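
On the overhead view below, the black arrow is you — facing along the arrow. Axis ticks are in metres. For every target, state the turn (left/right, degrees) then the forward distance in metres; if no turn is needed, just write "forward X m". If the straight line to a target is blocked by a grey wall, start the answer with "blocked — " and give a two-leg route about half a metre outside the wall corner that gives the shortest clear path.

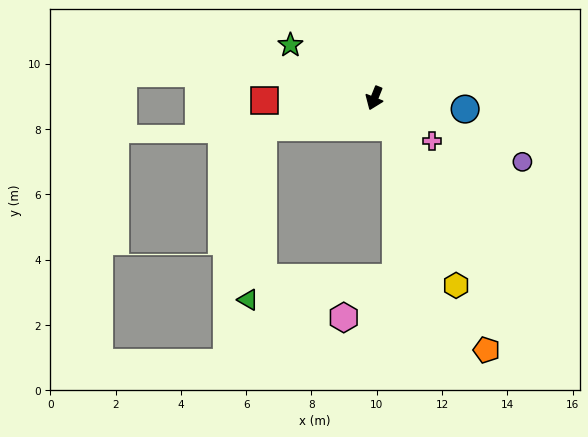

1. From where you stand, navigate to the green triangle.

blocked — turn right 53°, forward 3.5 m, then turn left 70°, forward 5.3 m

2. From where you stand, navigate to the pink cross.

turn left 75°, forward 2.2 m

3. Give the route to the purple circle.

turn left 89°, forward 4.9 m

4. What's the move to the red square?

turn right 67°, forward 3.4 m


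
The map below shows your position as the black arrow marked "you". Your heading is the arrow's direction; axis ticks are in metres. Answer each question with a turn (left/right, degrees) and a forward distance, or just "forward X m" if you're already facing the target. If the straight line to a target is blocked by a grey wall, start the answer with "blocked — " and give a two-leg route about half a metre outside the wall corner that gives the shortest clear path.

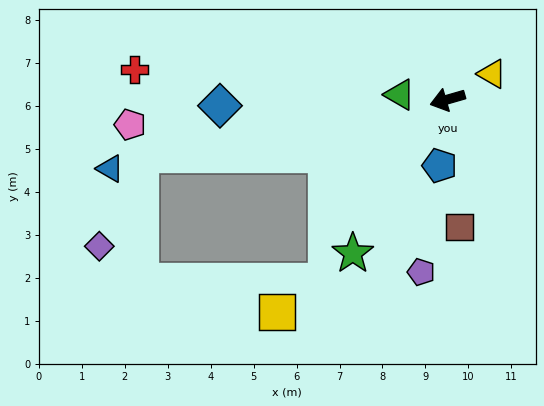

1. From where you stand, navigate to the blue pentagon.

turn left 67°, forward 1.6 m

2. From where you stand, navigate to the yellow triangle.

turn right 166°, forward 1.2 m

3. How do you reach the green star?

turn left 42°, forward 4.2 m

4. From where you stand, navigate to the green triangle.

turn right 22°, forward 1.1 m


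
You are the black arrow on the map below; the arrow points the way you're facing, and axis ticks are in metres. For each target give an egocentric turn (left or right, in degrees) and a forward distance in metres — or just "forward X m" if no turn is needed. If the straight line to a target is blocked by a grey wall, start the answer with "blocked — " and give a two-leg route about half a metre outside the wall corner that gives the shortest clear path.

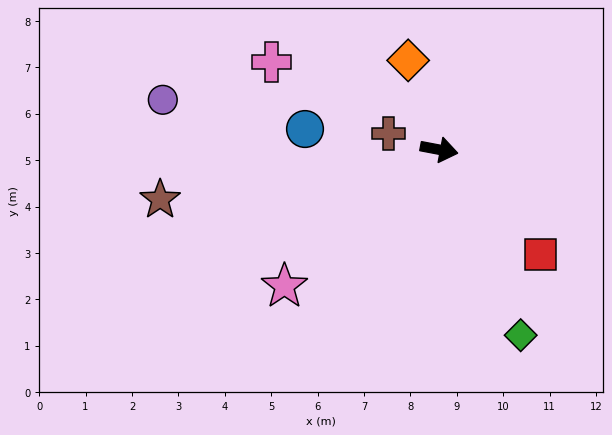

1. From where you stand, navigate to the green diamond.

turn right 56°, forward 4.4 m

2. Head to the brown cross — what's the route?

turn left 173°, forward 1.2 m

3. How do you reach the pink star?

turn right 128°, forward 4.4 m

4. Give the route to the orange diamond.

turn left 120°, forward 2.0 m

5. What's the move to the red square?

turn right 35°, forward 3.1 m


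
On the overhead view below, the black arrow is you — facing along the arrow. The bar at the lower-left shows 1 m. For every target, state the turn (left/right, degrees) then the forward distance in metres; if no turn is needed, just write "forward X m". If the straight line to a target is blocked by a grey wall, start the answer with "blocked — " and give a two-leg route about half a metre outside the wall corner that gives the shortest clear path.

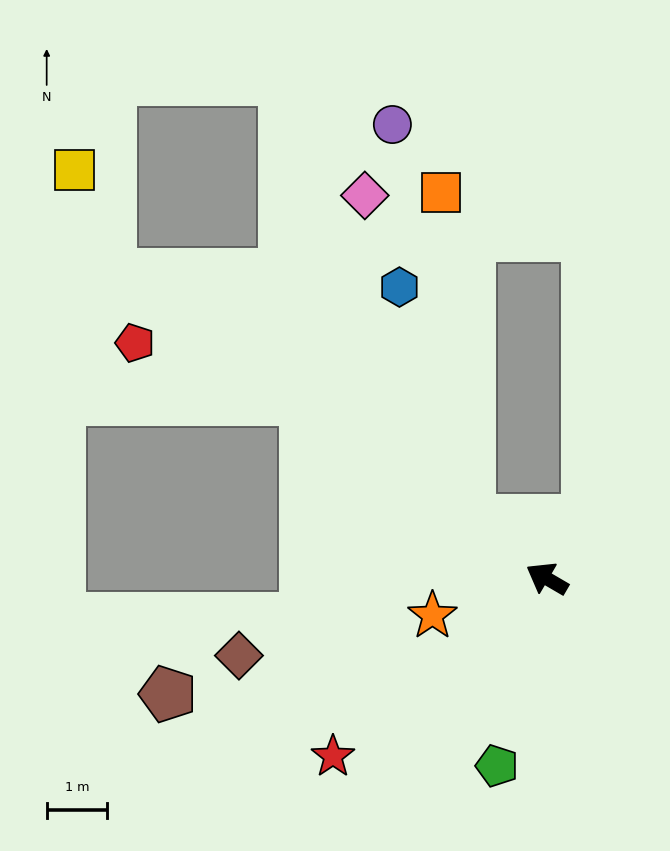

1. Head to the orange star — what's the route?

turn left 48°, forward 2.0 m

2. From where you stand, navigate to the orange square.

blocked — turn right 7°, forward 1.6 m, then turn right 48°, forward 5.4 m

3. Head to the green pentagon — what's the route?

turn left 105°, forward 3.2 m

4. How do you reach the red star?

turn left 70°, forward 4.6 m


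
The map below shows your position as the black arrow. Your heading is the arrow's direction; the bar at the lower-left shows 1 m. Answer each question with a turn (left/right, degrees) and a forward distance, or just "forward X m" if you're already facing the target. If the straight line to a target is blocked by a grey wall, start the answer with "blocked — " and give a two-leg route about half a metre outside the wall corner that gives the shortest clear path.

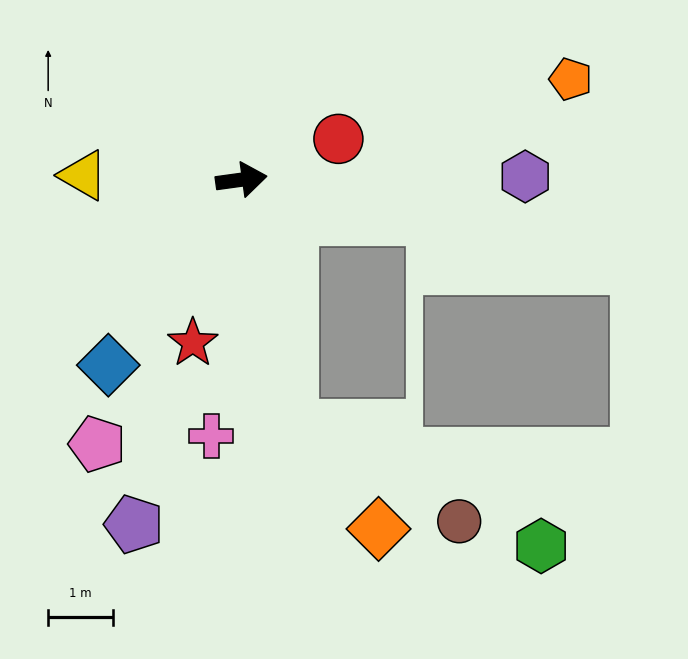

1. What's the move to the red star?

turn right 114°, forward 2.6 m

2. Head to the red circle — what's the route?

turn left 15°, forward 1.6 m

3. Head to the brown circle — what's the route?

blocked — turn right 87°, forward 3.9 m, then turn left 50°, forward 3.0 m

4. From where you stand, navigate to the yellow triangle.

turn left 171°, forward 2.4 m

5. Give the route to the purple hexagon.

turn right 7°, forward 4.4 m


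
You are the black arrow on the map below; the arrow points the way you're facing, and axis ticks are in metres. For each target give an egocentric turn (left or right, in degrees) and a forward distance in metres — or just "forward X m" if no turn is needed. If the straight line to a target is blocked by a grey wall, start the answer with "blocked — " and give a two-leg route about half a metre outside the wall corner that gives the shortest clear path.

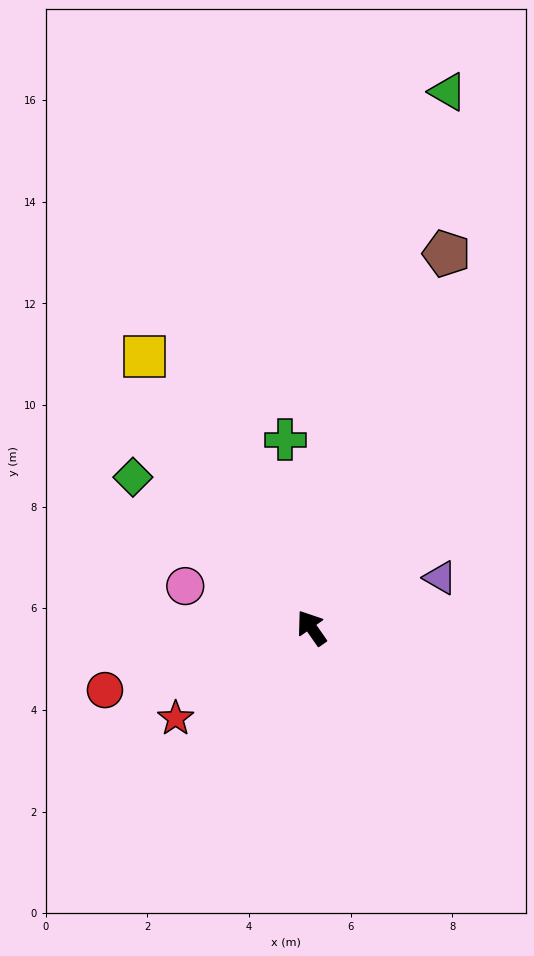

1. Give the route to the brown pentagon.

turn right 55°, forward 7.8 m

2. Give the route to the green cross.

turn right 27°, forward 3.7 m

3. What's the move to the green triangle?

turn right 49°, forward 10.9 m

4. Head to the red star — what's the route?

turn left 89°, forward 3.2 m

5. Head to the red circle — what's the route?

turn left 72°, forward 4.2 m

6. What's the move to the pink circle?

turn left 37°, forward 2.6 m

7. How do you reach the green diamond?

turn left 15°, forward 4.6 m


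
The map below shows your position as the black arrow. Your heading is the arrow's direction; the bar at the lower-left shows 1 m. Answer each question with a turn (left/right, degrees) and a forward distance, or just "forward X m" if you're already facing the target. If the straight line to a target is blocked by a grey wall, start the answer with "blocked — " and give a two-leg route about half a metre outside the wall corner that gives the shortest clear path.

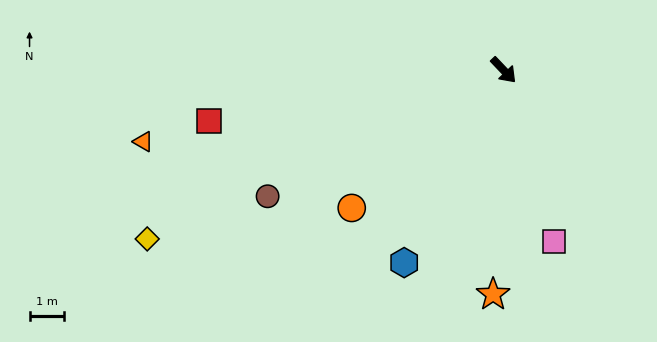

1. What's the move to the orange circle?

turn right 91°, forward 6.0 m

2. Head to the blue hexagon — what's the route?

turn right 71°, forward 6.4 m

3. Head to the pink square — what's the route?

turn right 27°, forward 5.3 m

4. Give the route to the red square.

turn right 124°, forward 8.8 m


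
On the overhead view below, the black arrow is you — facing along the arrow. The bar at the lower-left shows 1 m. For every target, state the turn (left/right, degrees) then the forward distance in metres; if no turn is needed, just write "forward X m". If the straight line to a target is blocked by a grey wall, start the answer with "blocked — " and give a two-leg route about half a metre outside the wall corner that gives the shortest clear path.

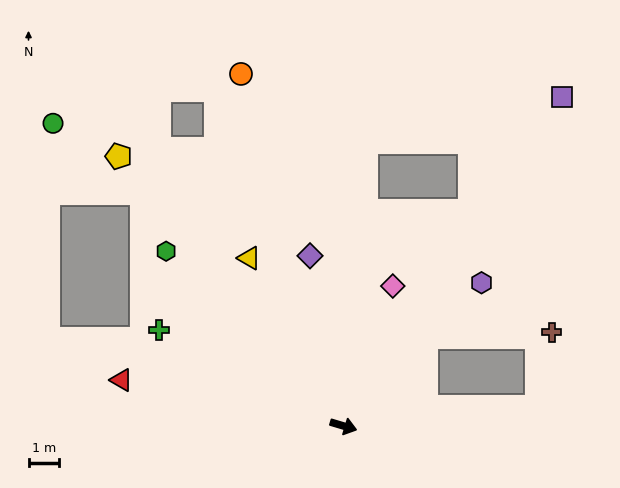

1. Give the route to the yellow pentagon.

turn left 146°, forward 11.4 m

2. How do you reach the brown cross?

blocked — turn left 64°, forward 3.9 m, then turn right 46°, forward 4.1 m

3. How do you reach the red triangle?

turn right 175°, forward 7.4 m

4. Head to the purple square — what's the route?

turn left 73°, forward 12.8 m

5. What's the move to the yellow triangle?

turn left 136°, forward 6.3 m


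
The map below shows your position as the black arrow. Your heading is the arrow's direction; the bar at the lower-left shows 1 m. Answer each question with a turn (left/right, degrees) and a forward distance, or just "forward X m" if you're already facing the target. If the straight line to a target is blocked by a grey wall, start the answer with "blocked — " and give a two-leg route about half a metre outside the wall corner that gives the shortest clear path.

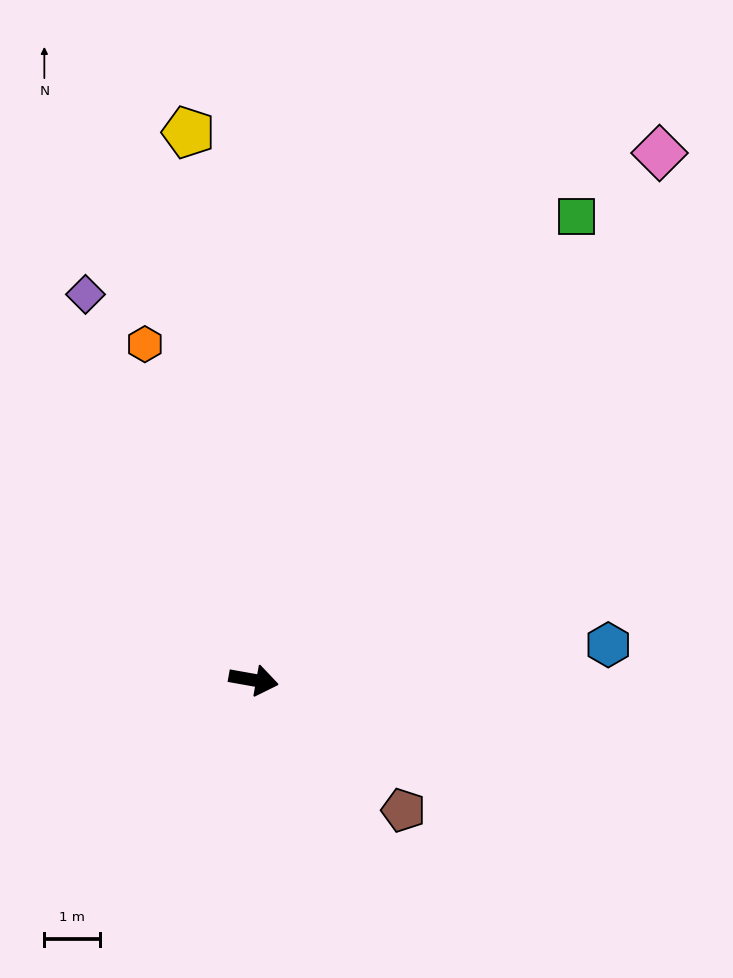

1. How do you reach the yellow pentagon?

turn left 107°, forward 9.9 m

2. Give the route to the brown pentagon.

turn right 31°, forward 3.5 m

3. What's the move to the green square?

turn left 65°, forward 10.1 m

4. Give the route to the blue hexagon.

turn left 16°, forward 6.4 m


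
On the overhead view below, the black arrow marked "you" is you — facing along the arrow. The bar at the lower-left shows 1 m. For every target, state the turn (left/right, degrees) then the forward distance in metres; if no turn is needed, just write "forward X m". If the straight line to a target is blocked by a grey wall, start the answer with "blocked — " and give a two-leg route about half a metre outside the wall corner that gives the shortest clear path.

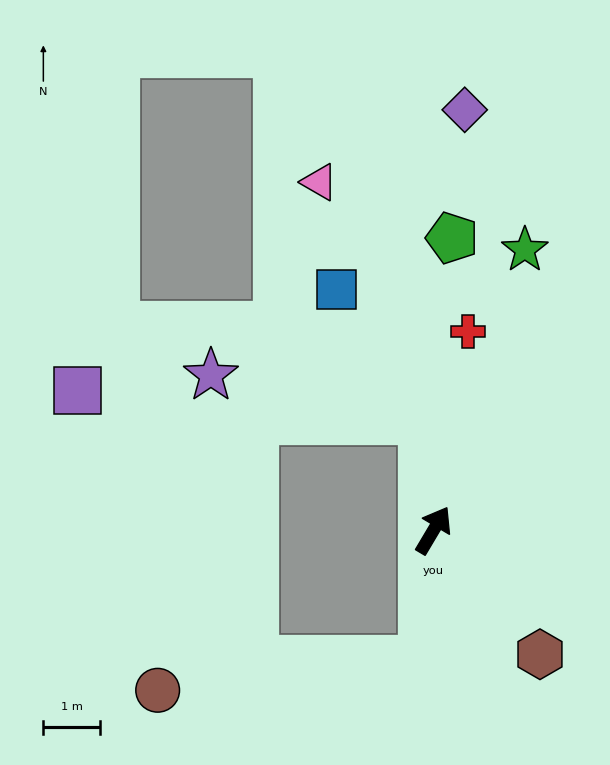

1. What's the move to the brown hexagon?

turn right 109°, forward 2.9 m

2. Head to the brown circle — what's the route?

blocked — turn right 154°, forward 2.3 m, then turn right 79°, forward 4.7 m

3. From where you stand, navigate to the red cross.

turn left 21°, forward 3.5 m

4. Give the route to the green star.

turn left 13°, forward 5.2 m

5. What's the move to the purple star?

blocked — turn left 37°, forward 1.9 m, then turn left 72°, forward 3.8 m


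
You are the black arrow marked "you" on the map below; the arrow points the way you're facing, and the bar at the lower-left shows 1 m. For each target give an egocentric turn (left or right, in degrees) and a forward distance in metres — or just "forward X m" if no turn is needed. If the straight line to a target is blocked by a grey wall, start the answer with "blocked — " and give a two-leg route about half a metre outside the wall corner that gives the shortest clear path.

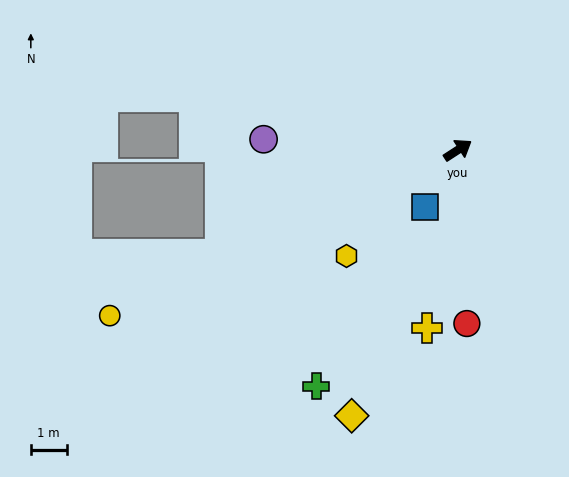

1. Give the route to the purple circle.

turn left 144°, forward 5.4 m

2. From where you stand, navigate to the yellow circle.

turn left 173°, forward 10.8 m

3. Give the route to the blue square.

turn right 153°, forward 1.8 m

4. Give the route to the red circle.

turn right 120°, forward 4.8 m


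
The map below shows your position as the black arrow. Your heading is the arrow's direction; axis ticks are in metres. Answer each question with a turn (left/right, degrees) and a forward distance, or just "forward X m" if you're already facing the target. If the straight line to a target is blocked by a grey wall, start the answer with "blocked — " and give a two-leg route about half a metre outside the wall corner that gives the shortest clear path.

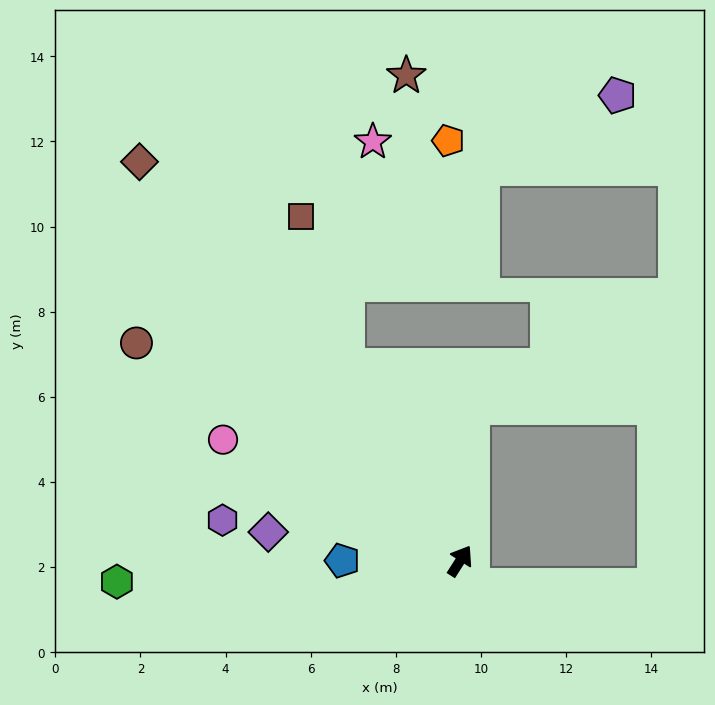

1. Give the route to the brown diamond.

turn left 71°, forward 12.0 m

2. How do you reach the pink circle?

turn left 95°, forward 6.3 m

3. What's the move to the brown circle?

turn left 89°, forward 9.2 m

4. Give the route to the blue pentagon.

turn left 122°, forward 2.8 m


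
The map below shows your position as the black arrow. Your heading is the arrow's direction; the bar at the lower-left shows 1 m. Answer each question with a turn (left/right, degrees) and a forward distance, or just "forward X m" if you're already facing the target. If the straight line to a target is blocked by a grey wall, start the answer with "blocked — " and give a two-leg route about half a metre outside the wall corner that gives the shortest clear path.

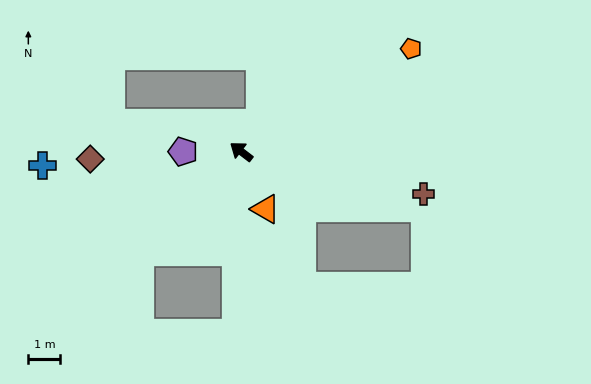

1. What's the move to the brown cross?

turn right 156°, forward 5.8 m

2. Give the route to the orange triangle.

turn left 150°, forward 1.9 m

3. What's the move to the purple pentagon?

turn left 37°, forward 1.8 m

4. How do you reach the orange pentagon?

turn right 111°, forward 6.2 m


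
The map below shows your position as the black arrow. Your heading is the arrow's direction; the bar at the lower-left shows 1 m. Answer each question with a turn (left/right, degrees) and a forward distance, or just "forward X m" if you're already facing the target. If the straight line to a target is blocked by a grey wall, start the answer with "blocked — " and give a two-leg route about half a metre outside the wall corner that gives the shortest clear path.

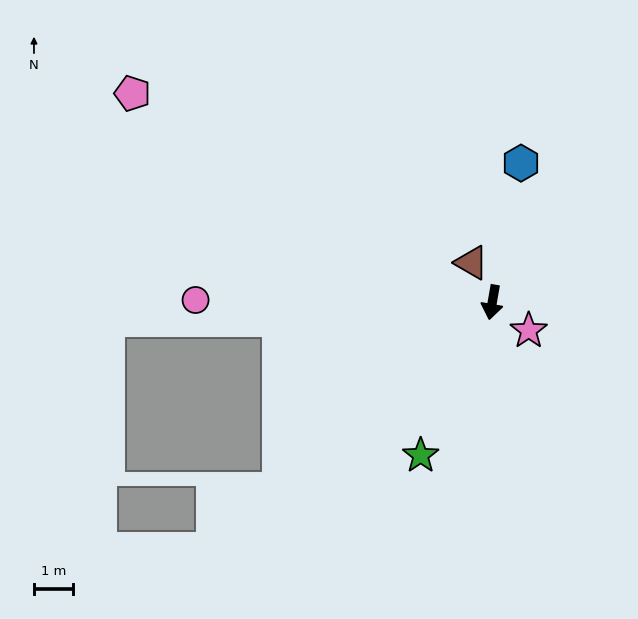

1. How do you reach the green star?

turn right 15°, forward 4.3 m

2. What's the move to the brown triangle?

turn right 142°, forward 1.1 m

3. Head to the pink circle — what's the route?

turn right 81°, forward 7.6 m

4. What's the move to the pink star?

turn left 62°, forward 1.2 m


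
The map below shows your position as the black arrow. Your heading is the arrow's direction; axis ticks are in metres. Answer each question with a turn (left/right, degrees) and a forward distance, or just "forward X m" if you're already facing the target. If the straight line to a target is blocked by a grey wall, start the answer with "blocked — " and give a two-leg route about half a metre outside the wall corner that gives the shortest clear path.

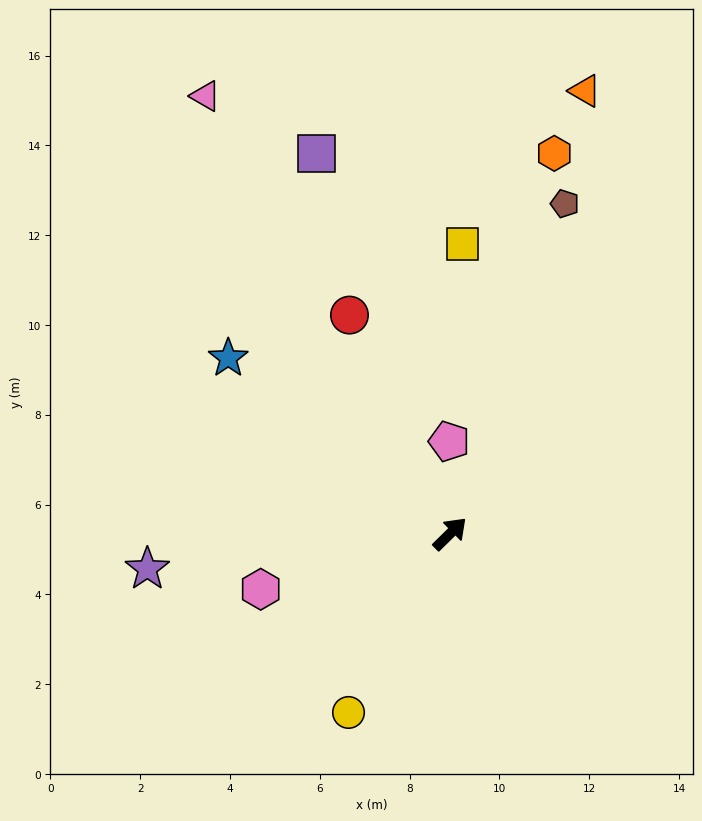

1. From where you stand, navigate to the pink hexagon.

turn left 152°, forward 4.4 m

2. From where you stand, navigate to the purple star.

turn left 142°, forward 6.8 m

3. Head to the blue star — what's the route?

turn left 97°, forward 6.3 m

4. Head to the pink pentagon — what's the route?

turn left 46°, forward 2.1 m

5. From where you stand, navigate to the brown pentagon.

turn left 26°, forward 7.8 m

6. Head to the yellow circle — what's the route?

turn right 164°, forward 4.6 m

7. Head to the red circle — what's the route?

turn left 70°, forward 5.4 m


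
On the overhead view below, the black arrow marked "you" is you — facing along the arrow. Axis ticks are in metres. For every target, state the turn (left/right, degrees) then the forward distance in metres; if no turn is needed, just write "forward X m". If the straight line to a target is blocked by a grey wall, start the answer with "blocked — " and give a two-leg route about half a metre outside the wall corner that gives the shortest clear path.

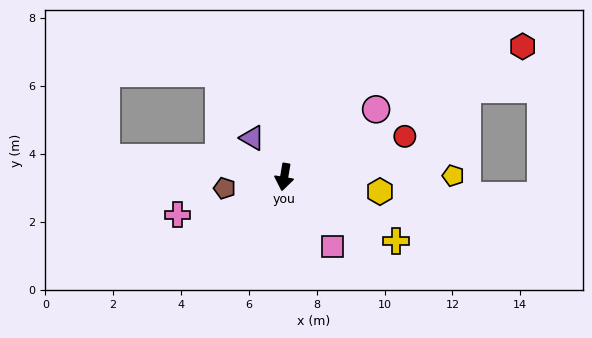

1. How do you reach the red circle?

turn left 118°, forward 3.8 m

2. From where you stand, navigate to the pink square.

turn left 45°, forward 2.5 m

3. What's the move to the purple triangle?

turn right 131°, forward 1.5 m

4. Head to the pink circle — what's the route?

turn left 136°, forward 3.4 m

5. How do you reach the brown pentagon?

turn right 70°, forward 1.8 m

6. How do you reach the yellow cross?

turn left 70°, forward 3.8 m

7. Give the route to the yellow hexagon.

turn left 91°, forward 2.9 m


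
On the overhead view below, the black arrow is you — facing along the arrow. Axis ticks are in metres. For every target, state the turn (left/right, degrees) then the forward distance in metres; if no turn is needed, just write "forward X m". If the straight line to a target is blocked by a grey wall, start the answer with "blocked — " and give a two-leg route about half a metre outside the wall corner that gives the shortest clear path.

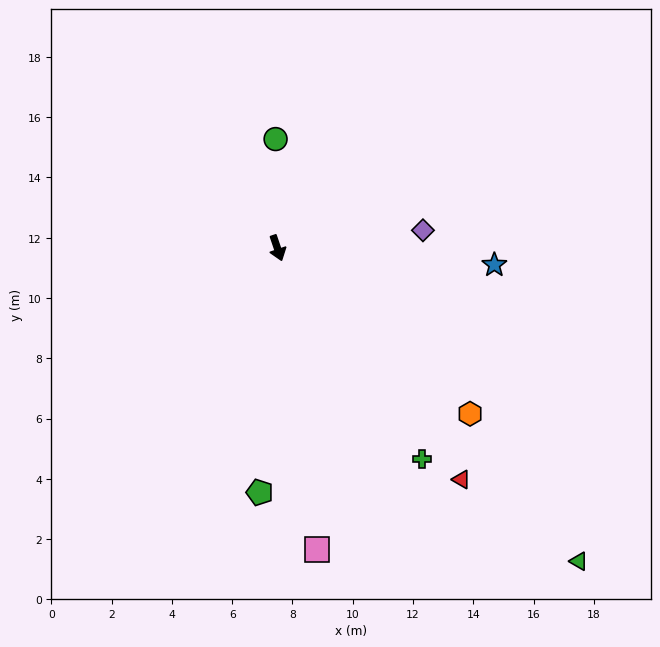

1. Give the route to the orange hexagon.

turn left 31°, forward 8.4 m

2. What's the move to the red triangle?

turn left 20°, forward 9.8 m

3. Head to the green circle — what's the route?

turn left 162°, forward 3.6 m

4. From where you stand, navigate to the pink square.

turn right 11°, forward 10.1 m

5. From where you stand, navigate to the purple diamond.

turn left 78°, forward 4.9 m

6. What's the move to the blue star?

turn left 67°, forward 7.2 m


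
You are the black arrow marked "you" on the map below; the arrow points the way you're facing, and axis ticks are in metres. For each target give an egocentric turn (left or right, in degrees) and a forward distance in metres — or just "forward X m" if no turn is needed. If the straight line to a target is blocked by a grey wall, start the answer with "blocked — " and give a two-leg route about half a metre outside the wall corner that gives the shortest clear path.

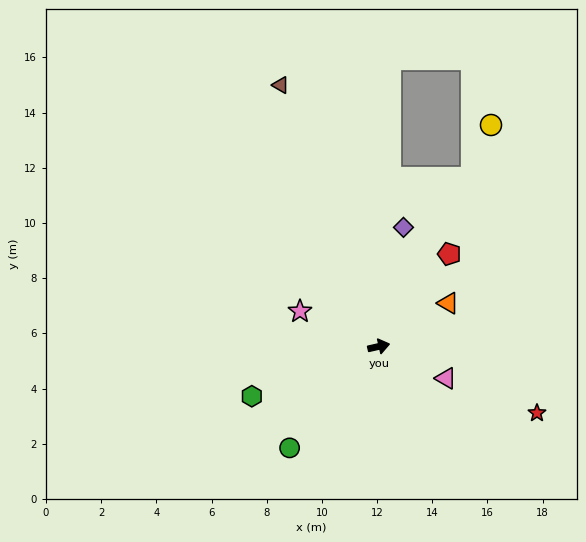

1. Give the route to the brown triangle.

turn left 98°, forward 10.1 m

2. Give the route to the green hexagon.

turn right 171°, forward 4.9 m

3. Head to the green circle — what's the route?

turn right 144°, forward 4.9 m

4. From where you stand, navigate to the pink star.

turn left 143°, forward 3.1 m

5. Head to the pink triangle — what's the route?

turn right 38°, forward 2.7 m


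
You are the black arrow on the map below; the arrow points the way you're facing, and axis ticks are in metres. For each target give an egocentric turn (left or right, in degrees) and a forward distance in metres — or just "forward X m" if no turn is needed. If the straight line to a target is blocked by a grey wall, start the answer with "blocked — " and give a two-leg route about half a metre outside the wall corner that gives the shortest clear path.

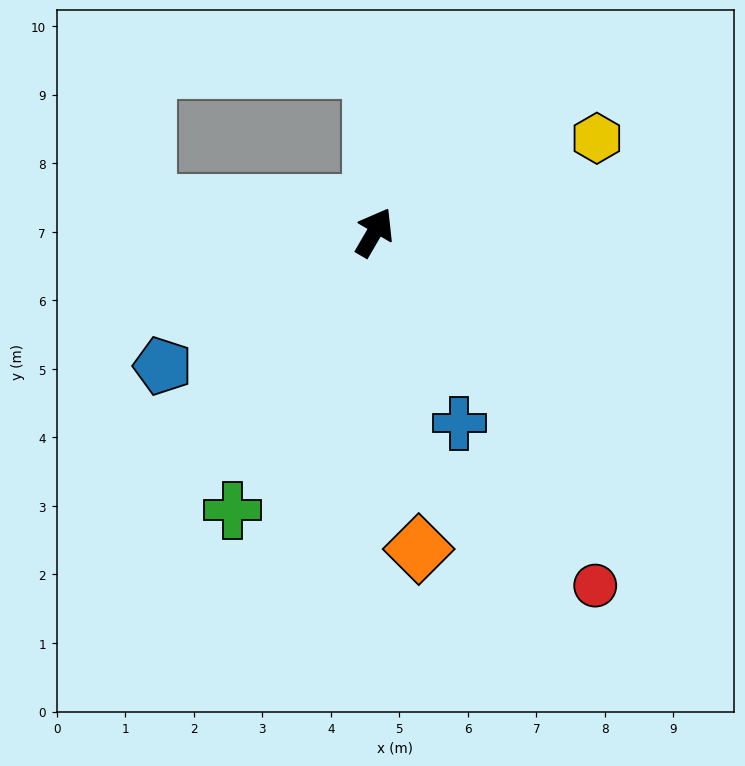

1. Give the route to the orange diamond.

turn right 142°, forward 4.7 m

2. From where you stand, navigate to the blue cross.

turn right 126°, forward 3.1 m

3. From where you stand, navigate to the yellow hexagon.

turn right 37°, forward 3.5 m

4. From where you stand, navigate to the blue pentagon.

turn left 152°, forward 3.7 m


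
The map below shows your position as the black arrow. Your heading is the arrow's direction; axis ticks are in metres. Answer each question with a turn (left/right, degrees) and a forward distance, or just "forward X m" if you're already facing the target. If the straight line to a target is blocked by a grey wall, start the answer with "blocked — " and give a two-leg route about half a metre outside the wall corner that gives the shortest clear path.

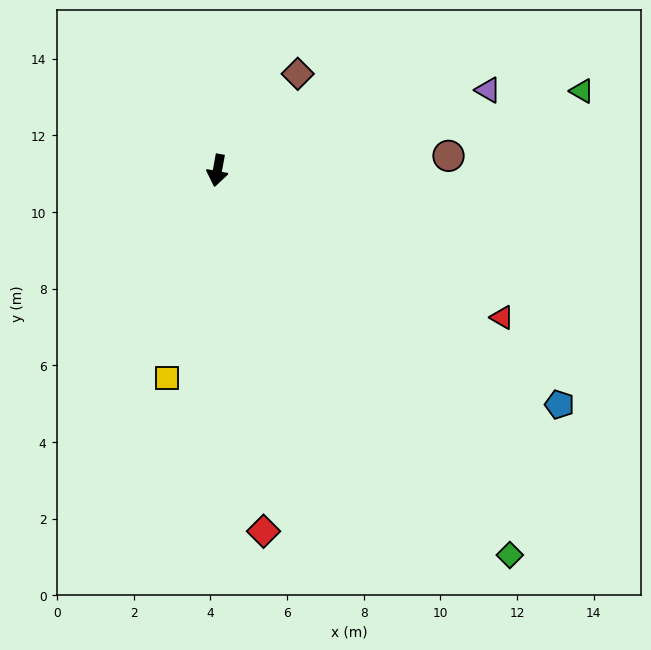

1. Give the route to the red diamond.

turn left 18°, forward 9.5 m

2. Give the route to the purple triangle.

turn left 117°, forward 7.4 m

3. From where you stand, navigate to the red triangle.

turn left 73°, forward 8.4 m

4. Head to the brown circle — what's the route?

turn left 104°, forward 6.0 m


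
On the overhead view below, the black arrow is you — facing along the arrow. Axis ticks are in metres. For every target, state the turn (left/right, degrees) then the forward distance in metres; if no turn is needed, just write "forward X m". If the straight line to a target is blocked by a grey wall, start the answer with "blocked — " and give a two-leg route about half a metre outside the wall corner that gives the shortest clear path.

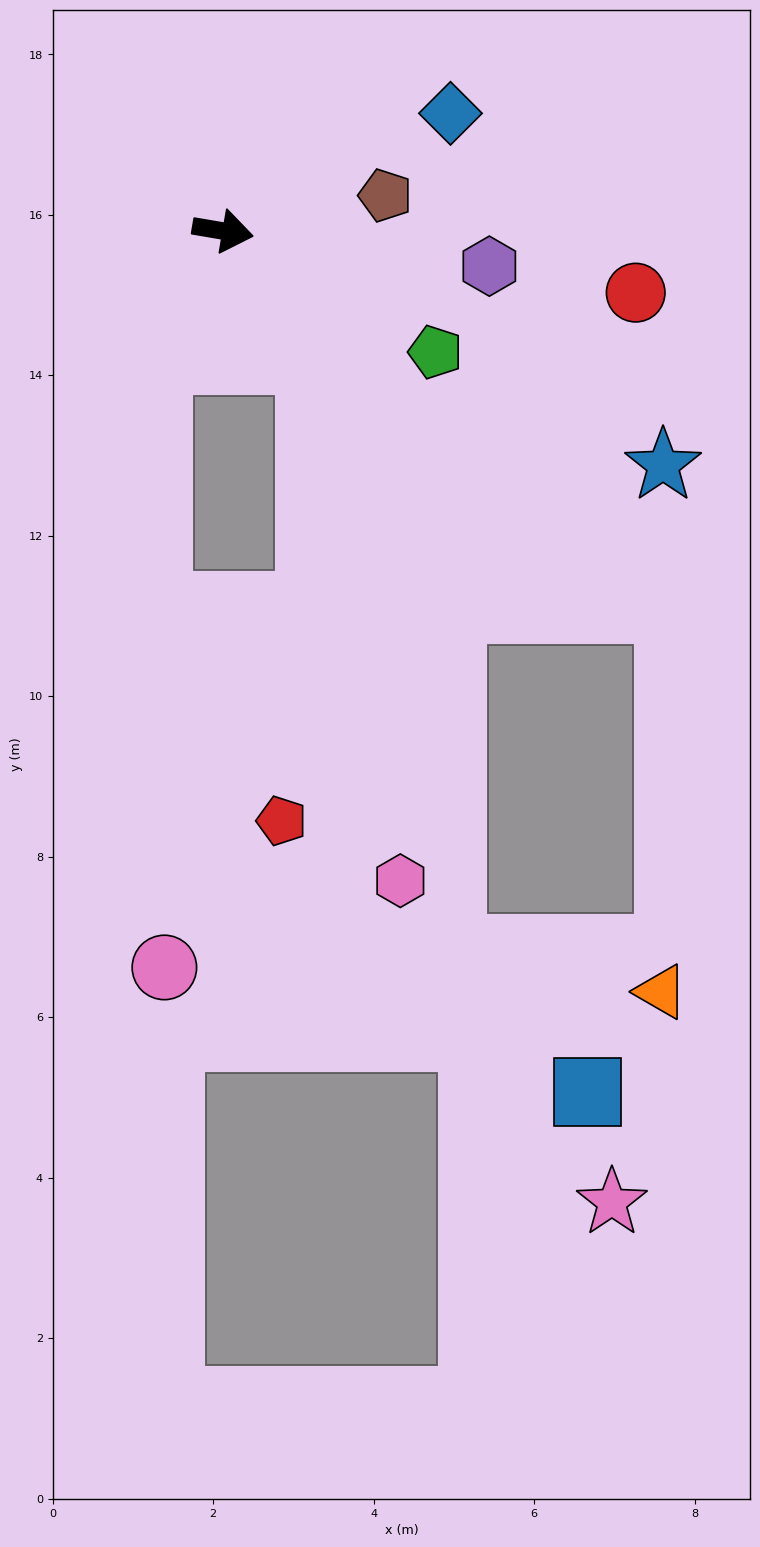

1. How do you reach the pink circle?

blocked — turn right 107°, forward 1.8 m, then turn left 27°, forward 7.6 m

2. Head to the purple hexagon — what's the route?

turn left 2°, forward 3.3 m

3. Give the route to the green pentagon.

turn right 20°, forward 3.0 m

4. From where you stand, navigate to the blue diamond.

turn left 37°, forward 3.2 m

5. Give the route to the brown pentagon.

turn left 22°, forward 2.1 m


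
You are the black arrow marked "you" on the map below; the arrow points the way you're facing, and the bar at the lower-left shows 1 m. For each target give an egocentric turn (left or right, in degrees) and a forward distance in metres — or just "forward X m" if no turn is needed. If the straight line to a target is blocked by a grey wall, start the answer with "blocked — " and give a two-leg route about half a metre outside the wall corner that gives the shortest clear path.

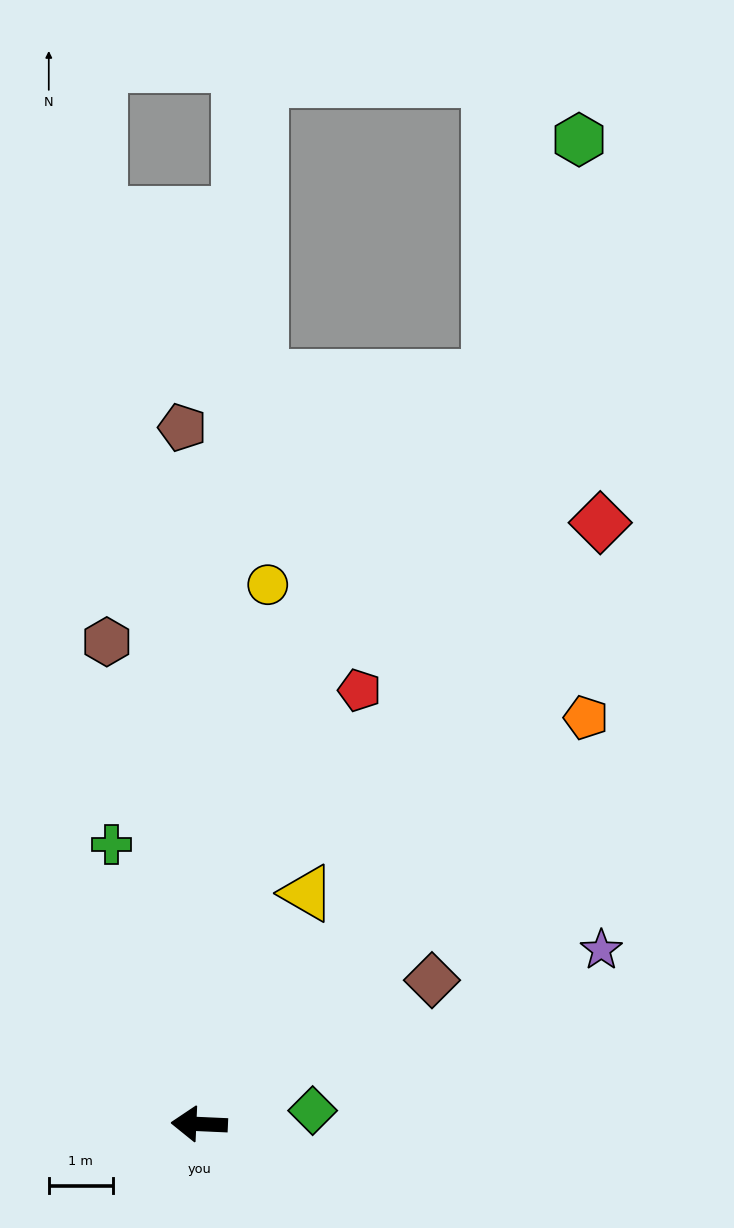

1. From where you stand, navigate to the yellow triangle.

turn right 112°, forward 4.0 m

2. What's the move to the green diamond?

turn right 171°, forward 1.8 m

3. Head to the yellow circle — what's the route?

turn right 95°, forward 8.5 m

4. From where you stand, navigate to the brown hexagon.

turn right 77°, forward 7.7 m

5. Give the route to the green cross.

turn right 70°, forward 4.6 m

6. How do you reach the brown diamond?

turn right 146°, forward 4.3 m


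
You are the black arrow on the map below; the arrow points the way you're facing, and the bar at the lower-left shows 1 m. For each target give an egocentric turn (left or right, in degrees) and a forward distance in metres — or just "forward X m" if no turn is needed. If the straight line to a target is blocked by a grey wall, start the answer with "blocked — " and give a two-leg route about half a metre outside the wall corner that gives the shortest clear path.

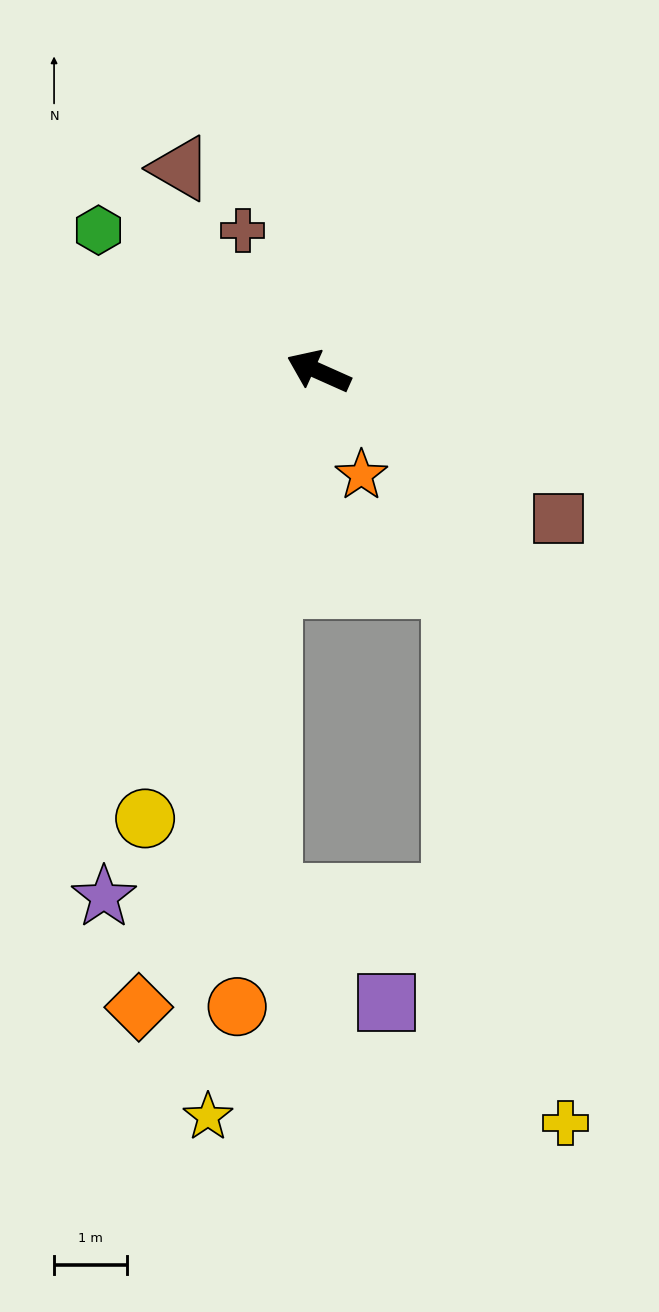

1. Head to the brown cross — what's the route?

turn right 38°, forward 2.2 m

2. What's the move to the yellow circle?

turn left 93°, forward 6.6 m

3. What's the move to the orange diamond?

turn left 98°, forward 9.1 m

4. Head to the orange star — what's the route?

turn left 136°, forward 1.5 m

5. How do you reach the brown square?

turn left 173°, forward 3.9 m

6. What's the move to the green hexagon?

turn right 9°, forward 3.6 m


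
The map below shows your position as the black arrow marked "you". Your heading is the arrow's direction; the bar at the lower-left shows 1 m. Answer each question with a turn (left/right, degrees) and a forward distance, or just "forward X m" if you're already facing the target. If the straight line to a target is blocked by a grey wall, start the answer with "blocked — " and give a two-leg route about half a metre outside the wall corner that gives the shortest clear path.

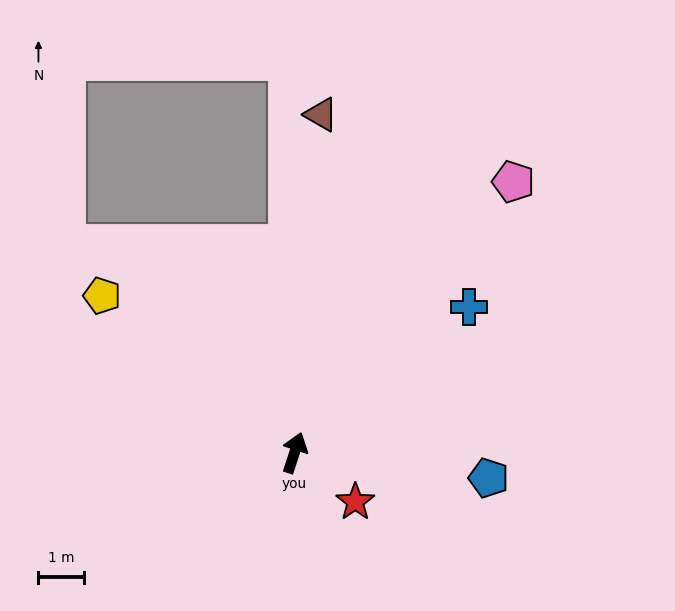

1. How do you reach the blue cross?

turn right 32°, forward 5.0 m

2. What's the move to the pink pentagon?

turn right 21°, forward 7.6 m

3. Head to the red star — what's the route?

turn right 111°, forward 1.7 m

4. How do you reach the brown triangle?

turn left 14°, forward 7.4 m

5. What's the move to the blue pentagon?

turn right 79°, forward 4.3 m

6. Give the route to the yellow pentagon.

turn left 69°, forward 5.4 m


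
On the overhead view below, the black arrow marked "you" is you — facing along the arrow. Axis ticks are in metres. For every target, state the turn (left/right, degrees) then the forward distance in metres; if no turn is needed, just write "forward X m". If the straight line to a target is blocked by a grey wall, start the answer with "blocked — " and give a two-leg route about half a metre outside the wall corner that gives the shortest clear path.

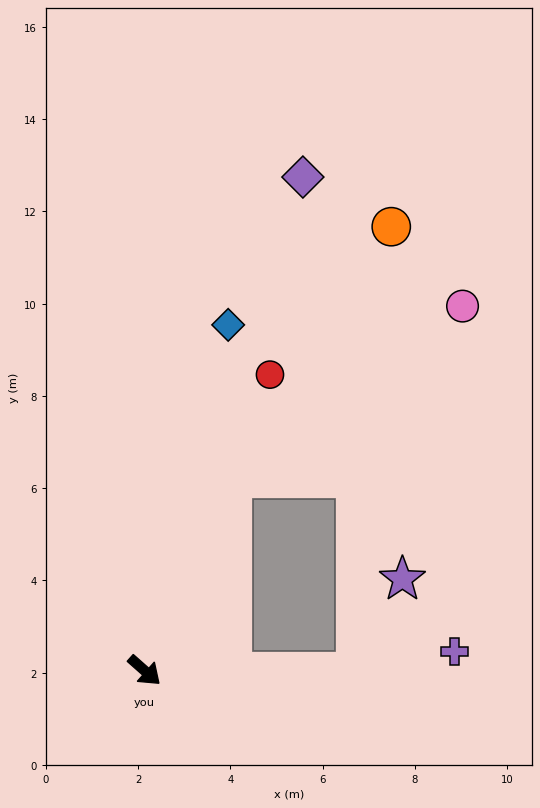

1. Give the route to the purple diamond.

turn left 114°, forward 11.2 m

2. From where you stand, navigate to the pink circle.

blocked — turn left 107°, forward 4.6 m, then turn right 29°, forward 6.2 m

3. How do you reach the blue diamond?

turn left 118°, forward 7.7 m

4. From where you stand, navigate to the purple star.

blocked — turn left 41°, forward 4.6 m, then turn left 64°, forward 2.3 m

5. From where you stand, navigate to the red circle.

turn left 109°, forward 7.0 m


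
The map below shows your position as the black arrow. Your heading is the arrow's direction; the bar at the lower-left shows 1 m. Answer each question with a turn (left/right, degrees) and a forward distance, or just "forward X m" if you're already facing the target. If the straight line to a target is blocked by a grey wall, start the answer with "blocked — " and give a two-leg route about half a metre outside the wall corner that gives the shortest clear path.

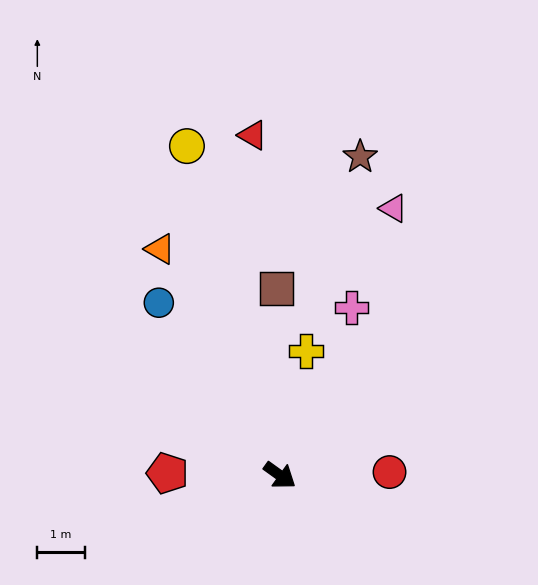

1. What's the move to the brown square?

turn left 127°, forward 3.9 m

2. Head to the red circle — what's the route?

turn left 37°, forward 2.3 m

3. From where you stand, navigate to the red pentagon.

turn right 145°, forward 2.4 m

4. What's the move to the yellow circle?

turn left 142°, forward 7.2 m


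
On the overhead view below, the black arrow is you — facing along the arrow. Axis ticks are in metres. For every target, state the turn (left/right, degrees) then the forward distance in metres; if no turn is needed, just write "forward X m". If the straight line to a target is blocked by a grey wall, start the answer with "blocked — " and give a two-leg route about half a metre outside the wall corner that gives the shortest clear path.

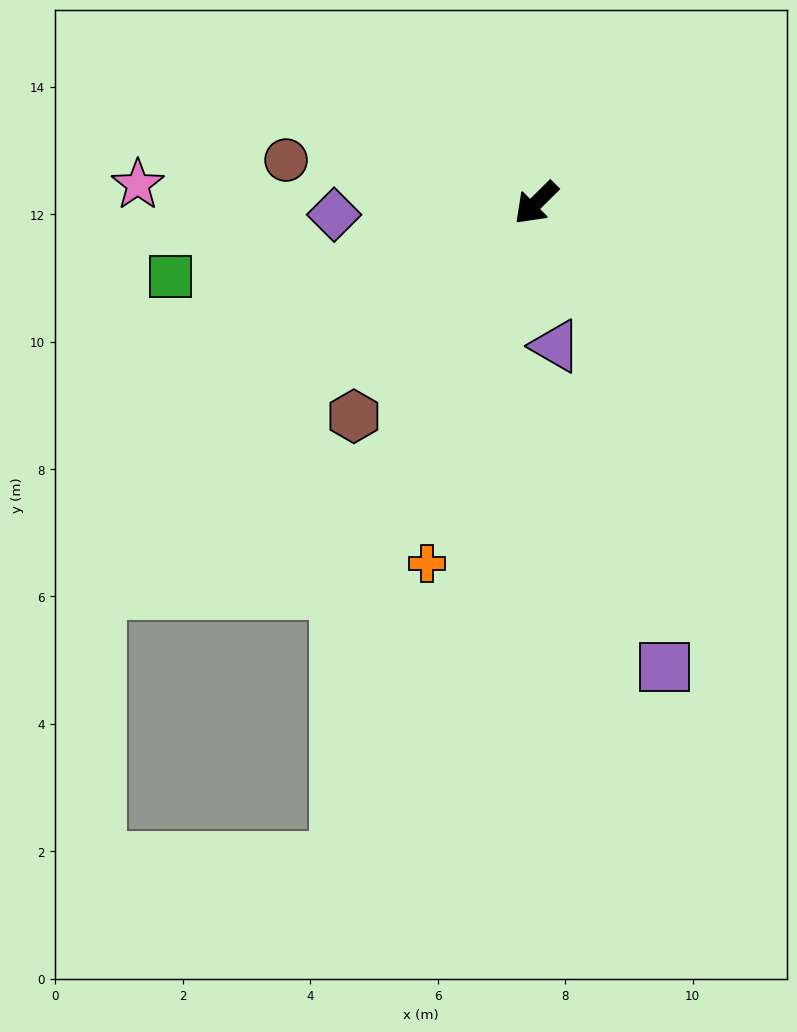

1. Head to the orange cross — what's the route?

turn left 29°, forward 5.9 m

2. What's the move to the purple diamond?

turn right 41°, forward 3.2 m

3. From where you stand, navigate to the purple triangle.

turn left 53°, forward 2.3 m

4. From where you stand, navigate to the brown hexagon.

turn left 5°, forward 4.4 m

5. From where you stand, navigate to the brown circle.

turn right 54°, forward 4.0 m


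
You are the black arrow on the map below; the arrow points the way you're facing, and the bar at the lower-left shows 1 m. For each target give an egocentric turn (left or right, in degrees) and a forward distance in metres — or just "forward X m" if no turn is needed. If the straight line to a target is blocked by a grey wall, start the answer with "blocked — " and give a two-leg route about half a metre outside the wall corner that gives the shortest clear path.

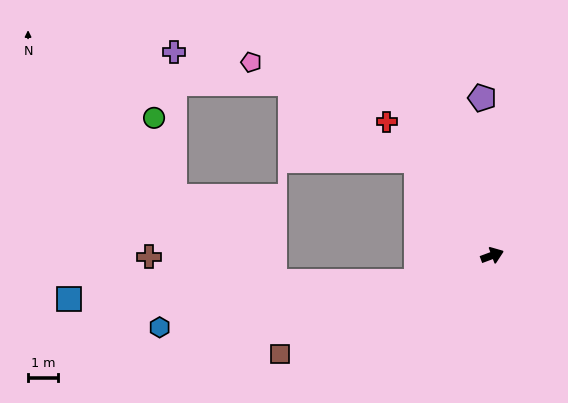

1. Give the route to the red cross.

turn left 108°, forward 5.7 m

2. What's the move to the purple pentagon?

turn left 73°, forward 5.3 m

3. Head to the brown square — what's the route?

turn right 176°, forward 7.9 m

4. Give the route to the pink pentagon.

blocked — turn left 108°, forward 4.1 m, then turn left 21°, forward 6.5 m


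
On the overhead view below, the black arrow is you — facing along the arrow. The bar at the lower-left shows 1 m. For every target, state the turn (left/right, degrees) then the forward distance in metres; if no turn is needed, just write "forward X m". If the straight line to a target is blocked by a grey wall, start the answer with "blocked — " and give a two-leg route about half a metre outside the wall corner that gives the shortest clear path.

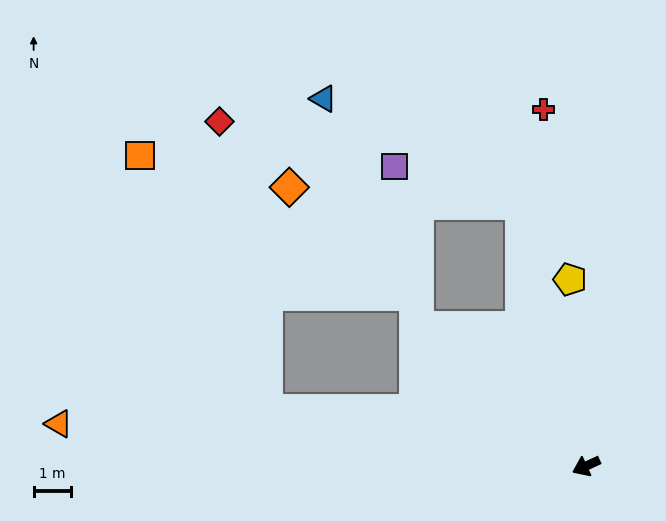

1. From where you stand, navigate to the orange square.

blocked — turn right 35°, forward 8.6 m, then turn right 53°, forward 7.5 m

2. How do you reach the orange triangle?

turn right 29°, forward 14.0 m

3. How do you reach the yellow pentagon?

turn right 110°, forward 4.9 m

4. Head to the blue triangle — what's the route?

blocked — turn right 101°, forward 7.1 m, then turn left 48°, forward 5.9 m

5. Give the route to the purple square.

blocked — turn right 64°, forward 5.8 m, then turn right 42°, forward 4.3 m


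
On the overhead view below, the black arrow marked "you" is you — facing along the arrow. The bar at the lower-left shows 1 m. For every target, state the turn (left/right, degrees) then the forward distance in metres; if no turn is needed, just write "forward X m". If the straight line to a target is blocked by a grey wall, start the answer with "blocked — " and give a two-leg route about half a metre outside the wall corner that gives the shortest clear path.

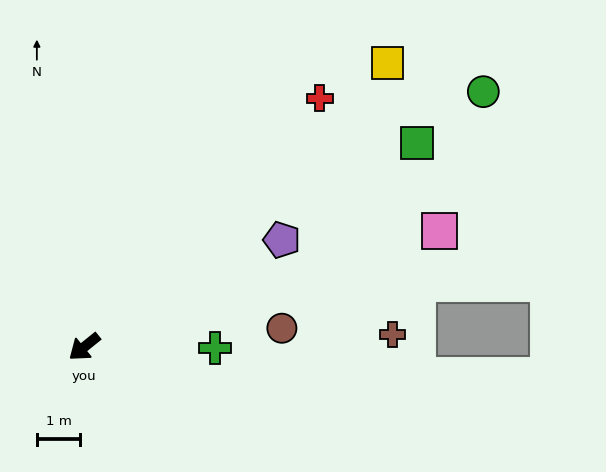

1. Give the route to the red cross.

turn right 172°, forward 7.9 m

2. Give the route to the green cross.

turn left 141°, forward 3.0 m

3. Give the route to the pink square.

turn left 159°, forward 8.6 m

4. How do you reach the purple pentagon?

turn left 170°, forward 5.2 m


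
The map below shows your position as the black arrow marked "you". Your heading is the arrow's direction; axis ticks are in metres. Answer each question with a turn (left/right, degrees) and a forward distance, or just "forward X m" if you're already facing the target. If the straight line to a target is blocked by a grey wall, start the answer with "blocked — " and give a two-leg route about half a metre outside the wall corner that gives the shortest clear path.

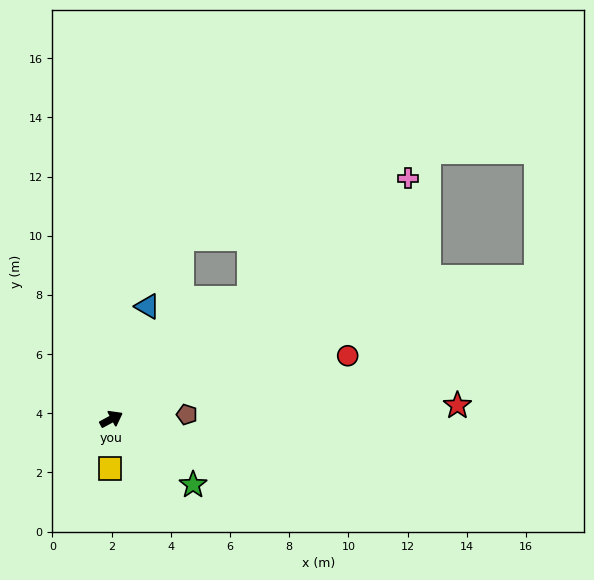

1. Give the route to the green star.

turn right 67°, forward 3.5 m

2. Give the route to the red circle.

turn right 13°, forward 8.3 m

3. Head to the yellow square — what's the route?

turn right 120°, forward 1.7 m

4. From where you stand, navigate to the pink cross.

turn left 11°, forward 12.9 m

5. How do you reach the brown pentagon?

turn right 25°, forward 2.6 m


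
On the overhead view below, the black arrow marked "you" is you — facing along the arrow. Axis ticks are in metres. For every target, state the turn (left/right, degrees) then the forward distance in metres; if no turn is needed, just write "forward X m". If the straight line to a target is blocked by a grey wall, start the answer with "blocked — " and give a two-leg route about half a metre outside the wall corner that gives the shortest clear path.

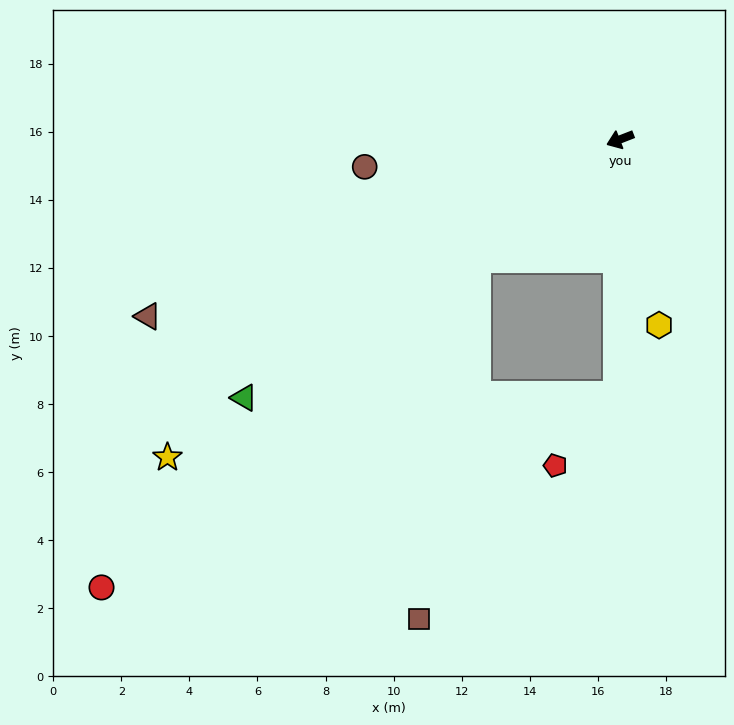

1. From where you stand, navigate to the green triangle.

turn left 13°, forward 13.4 m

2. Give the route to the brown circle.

turn right 15°, forward 7.6 m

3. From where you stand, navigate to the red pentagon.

blocked — turn left 68°, forward 7.5 m, then turn right 41°, forward 2.8 m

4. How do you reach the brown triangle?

forward 14.8 m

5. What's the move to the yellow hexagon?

turn left 81°, forward 5.6 m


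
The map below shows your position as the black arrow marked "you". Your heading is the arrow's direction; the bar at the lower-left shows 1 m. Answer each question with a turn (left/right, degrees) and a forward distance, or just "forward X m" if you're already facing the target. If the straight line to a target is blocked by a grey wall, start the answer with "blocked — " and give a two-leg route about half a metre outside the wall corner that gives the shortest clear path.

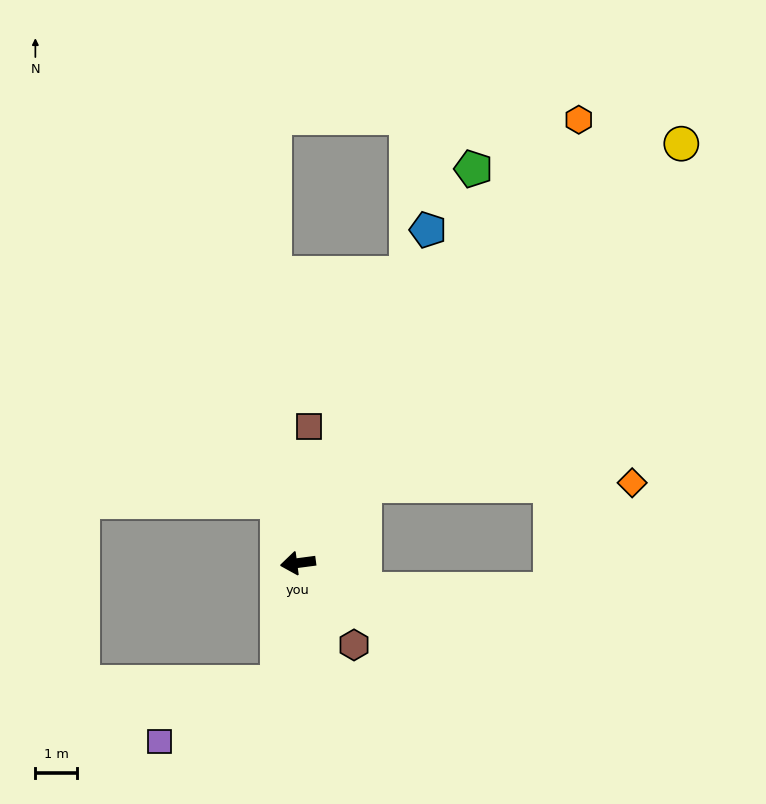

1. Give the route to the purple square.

blocked — turn left 73°, forward 2.9 m, then turn right 54°, forward 3.2 m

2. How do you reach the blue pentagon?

turn right 119°, forward 8.6 m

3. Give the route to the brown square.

turn right 102°, forward 3.3 m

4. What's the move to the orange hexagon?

turn right 130°, forward 12.6 m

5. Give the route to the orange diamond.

blocked — turn right 138°, forward 2.4 m, then turn right 49°, forward 6.4 m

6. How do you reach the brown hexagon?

turn left 117°, forward 2.4 m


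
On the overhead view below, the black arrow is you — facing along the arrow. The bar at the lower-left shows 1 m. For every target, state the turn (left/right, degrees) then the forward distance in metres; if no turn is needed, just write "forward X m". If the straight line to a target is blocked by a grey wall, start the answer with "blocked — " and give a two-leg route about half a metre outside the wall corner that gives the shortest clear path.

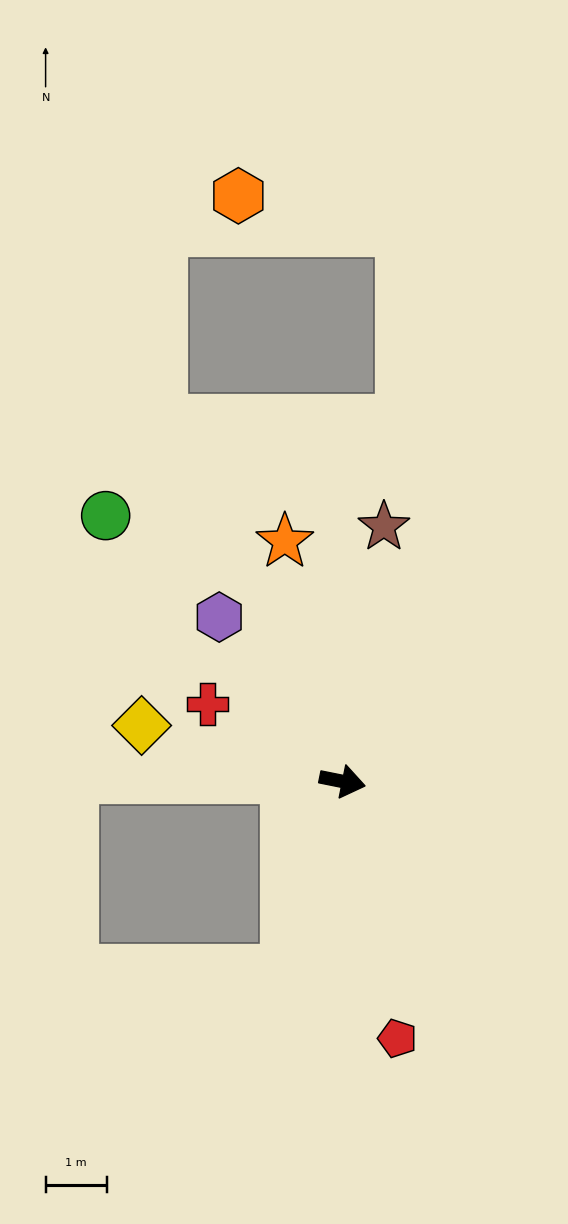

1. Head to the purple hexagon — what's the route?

turn left 138°, forward 3.4 m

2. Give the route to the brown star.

turn left 92°, forward 4.2 m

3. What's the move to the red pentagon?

turn right 67°, forward 4.3 m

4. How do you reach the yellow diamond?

turn left 176°, forward 3.4 m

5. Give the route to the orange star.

turn left 115°, forward 4.0 m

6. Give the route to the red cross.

turn left 162°, forward 2.5 m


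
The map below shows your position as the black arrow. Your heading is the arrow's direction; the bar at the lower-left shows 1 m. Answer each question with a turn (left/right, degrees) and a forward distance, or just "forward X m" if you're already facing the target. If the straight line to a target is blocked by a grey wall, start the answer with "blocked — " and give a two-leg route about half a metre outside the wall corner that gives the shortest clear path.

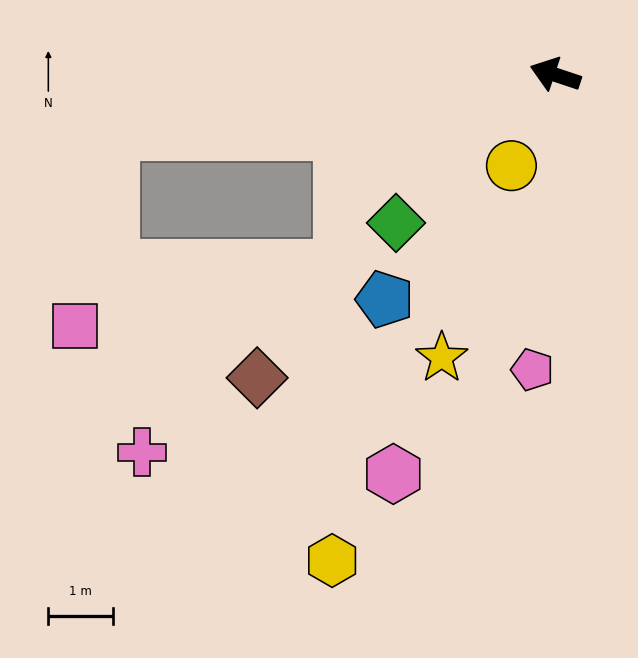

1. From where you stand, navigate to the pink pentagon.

turn left 104°, forward 4.6 m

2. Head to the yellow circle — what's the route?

turn left 83°, forward 1.6 m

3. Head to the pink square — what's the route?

blocked — turn left 26°, forward 6.9 m, then turn left 72°, forward 3.0 m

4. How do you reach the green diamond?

turn left 61°, forward 3.4 m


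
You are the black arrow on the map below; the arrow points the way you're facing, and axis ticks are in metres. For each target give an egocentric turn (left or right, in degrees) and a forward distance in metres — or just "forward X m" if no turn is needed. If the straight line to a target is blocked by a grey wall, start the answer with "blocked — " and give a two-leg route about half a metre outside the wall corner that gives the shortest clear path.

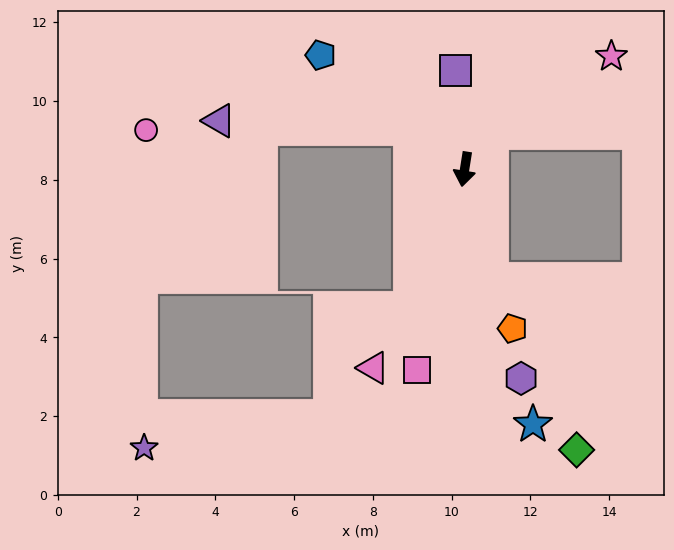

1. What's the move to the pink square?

turn right 4°, forward 5.2 m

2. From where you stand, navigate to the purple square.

turn right 166°, forward 2.5 m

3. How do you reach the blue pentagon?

turn right 119°, forward 4.7 m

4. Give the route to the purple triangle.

blocked — turn right 118°, forward 1.7 m, then turn left 35°, forward 4.9 m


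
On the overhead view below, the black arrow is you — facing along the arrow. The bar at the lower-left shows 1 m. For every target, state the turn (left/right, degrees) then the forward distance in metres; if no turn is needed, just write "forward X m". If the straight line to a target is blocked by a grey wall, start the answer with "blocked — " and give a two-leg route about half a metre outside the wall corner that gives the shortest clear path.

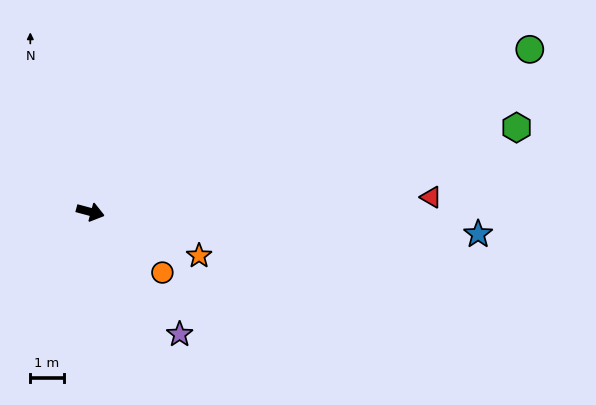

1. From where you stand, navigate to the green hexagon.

turn left 26°, forward 13.1 m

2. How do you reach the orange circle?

turn right 25°, forward 2.8 m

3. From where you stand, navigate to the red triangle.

turn left 18°, forward 10.3 m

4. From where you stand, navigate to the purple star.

turn right 39°, forward 4.6 m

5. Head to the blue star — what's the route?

turn left 12°, forward 11.7 m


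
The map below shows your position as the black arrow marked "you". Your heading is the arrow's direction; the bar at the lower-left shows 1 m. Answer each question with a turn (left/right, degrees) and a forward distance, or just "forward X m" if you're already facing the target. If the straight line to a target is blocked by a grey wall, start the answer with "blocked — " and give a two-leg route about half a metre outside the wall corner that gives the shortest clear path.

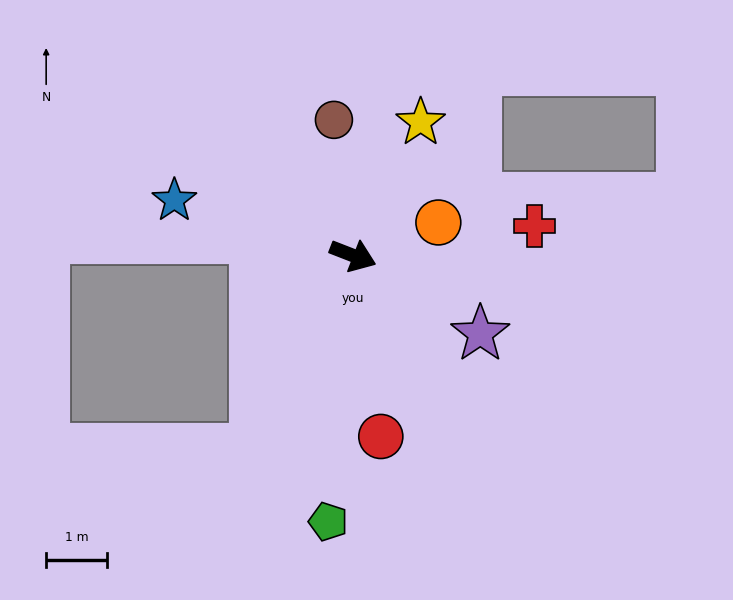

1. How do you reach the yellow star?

turn left 84°, forward 2.5 m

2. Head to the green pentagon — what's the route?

turn right 74°, forward 4.4 m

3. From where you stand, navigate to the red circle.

turn right 60°, forward 3.0 m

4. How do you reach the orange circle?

turn left 42°, forward 1.5 m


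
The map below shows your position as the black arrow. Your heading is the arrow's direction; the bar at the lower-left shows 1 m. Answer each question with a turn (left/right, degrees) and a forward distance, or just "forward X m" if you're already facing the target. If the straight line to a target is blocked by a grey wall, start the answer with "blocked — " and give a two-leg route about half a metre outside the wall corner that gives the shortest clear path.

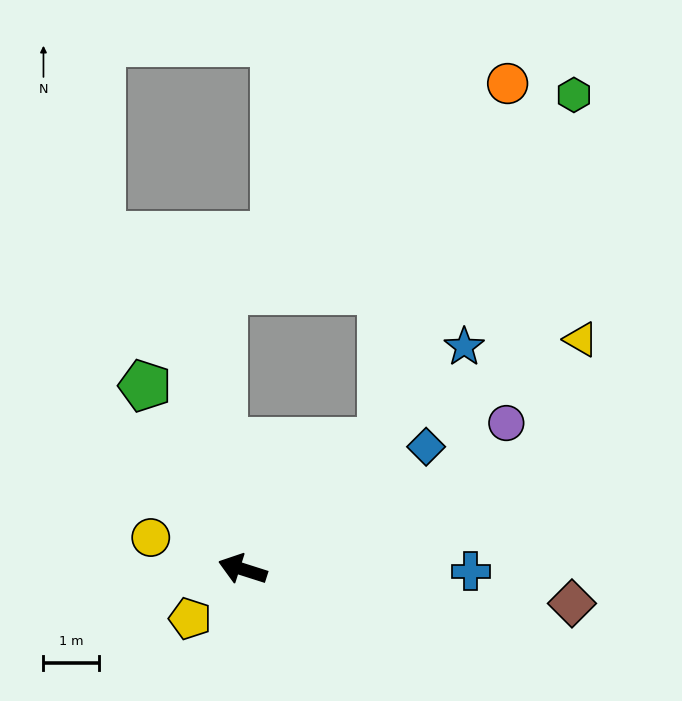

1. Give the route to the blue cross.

turn right 163°, forward 4.1 m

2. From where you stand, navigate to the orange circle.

blocked — turn right 119°, forward 3.4 m, then turn left 27°, forward 6.8 m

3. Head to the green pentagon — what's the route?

turn right 44°, forward 3.8 m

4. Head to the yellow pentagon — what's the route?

turn left 61°, forward 1.3 m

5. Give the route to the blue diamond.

turn right 129°, forward 4.0 m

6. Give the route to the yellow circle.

forward 1.8 m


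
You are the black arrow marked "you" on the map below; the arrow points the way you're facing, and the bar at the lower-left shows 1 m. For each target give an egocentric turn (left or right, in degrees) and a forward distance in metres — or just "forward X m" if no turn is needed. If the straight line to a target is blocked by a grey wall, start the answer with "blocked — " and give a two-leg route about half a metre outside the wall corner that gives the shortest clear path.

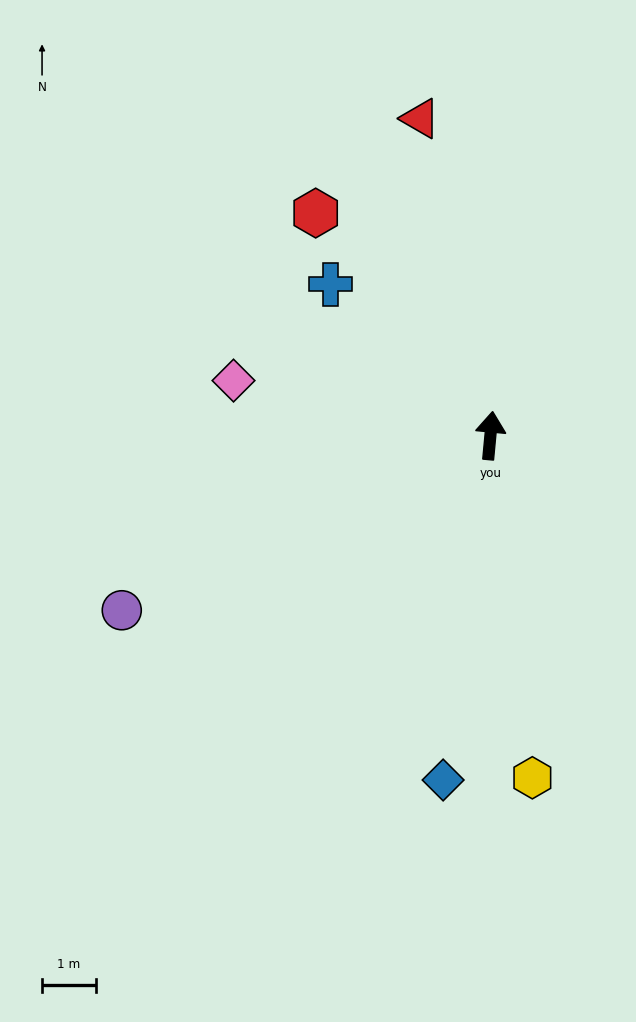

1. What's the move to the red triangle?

turn left 18°, forward 6.0 m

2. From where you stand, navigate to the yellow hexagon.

turn right 168°, forward 6.4 m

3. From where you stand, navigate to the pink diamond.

turn left 83°, forward 4.9 m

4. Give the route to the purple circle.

turn left 121°, forward 7.5 m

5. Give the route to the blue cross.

turn left 52°, forward 4.1 m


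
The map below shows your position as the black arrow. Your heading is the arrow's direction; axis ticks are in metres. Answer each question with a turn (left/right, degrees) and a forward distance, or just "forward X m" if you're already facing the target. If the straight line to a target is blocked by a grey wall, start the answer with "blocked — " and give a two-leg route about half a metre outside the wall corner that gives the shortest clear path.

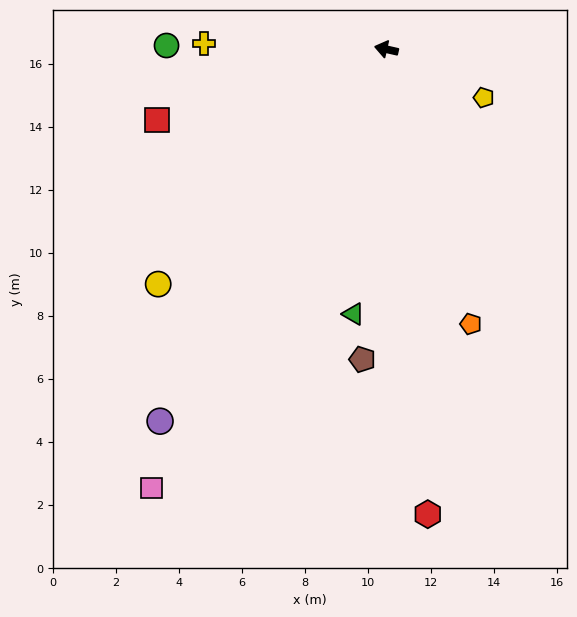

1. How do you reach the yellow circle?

turn left 59°, forward 10.4 m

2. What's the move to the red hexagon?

turn left 108°, forward 14.8 m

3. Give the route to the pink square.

turn left 75°, forward 15.8 m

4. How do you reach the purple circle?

turn left 71°, forward 13.8 m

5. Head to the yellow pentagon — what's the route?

turn left 166°, forward 3.4 m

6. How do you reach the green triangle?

turn left 96°, forward 8.5 m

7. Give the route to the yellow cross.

turn left 11°, forward 5.8 m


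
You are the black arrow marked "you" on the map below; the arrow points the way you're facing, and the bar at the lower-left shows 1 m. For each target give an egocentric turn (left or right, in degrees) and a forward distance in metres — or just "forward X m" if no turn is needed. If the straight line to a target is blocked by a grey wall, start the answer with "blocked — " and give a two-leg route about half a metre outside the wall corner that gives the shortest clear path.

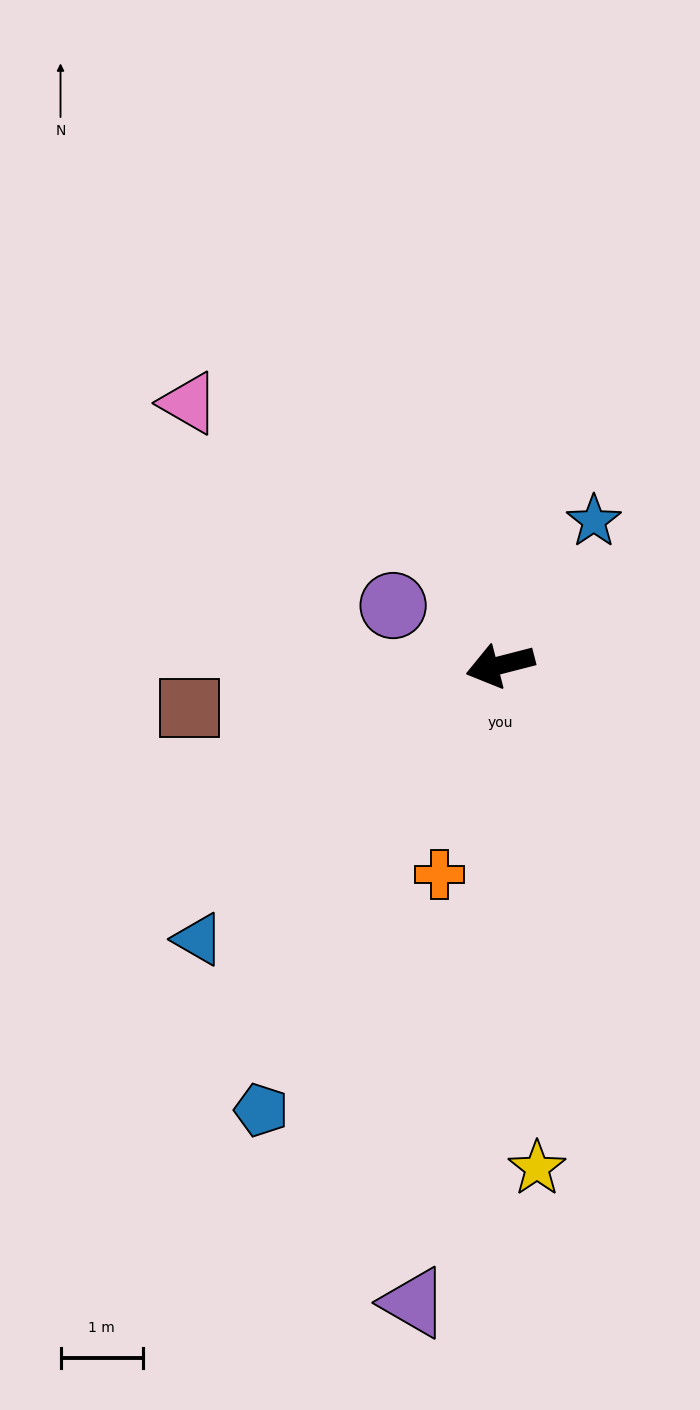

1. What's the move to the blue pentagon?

turn left 47°, forward 6.1 m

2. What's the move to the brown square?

turn right 7°, forward 3.8 m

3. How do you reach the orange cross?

turn left 59°, forward 2.6 m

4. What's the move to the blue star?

turn right 137°, forward 2.1 m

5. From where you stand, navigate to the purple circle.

turn right 44°, forward 1.5 m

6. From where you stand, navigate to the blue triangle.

turn left 28°, forward 5.0 m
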